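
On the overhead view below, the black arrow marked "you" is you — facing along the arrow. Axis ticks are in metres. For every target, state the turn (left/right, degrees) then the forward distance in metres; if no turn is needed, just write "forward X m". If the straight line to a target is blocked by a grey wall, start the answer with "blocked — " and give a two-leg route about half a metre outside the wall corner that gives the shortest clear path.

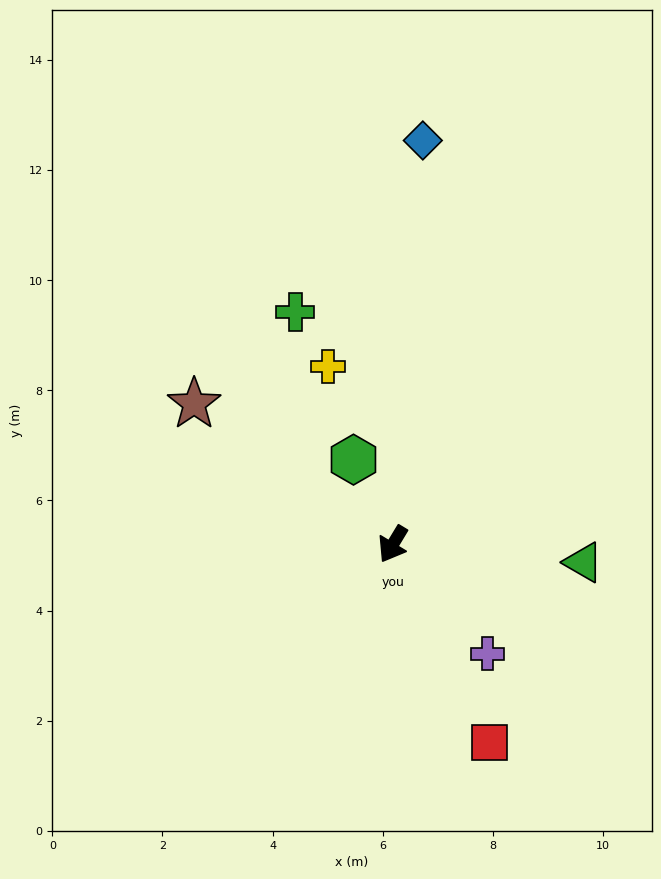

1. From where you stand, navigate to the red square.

turn left 57°, forward 4.0 m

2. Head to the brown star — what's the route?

turn right 94°, forward 4.4 m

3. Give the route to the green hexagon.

turn right 124°, forward 1.7 m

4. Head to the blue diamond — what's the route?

turn right 153°, forward 7.4 m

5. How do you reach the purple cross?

turn left 72°, forward 2.6 m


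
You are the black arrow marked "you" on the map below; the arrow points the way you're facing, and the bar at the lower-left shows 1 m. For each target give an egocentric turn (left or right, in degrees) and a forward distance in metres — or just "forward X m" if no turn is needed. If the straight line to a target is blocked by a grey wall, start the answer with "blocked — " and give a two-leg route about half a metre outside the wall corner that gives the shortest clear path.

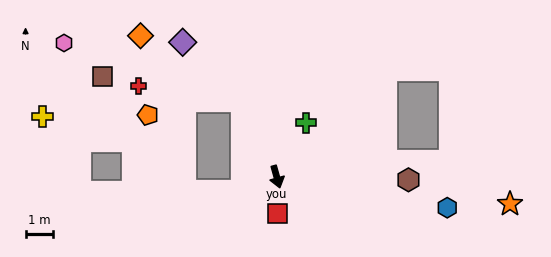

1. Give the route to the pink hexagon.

blocked — turn right 171°, forward 3.1 m, then turn left 47°, forward 6.9 m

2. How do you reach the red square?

turn right 14°, forward 1.3 m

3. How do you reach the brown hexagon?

turn left 73°, forward 4.9 m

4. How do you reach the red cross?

blocked — turn right 171°, forward 3.1 m, then turn left 57°, forward 3.9 m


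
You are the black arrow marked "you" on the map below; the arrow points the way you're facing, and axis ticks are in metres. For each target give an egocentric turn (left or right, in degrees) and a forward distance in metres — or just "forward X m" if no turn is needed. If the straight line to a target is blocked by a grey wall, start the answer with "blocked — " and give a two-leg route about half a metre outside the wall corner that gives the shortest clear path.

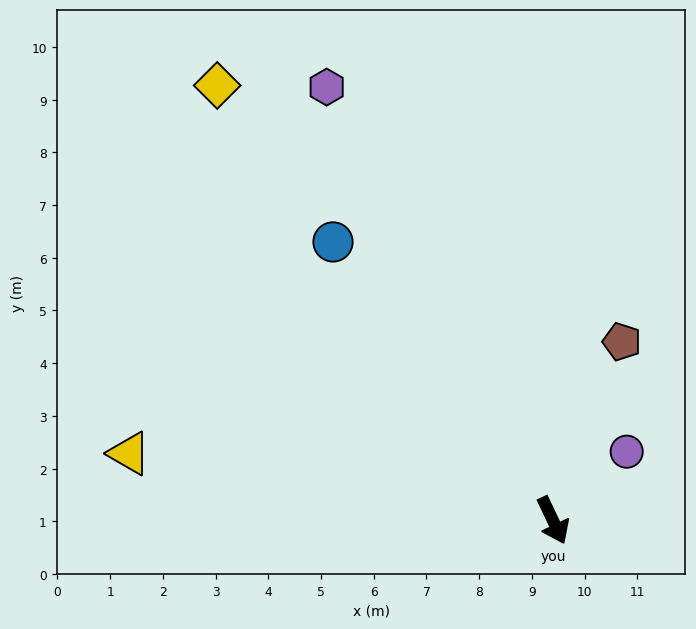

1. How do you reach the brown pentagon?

turn left 134°, forward 3.6 m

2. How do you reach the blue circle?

turn right 167°, forward 6.7 m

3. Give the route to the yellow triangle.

turn right 124°, forward 8.1 m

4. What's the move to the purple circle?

turn left 108°, forward 1.9 m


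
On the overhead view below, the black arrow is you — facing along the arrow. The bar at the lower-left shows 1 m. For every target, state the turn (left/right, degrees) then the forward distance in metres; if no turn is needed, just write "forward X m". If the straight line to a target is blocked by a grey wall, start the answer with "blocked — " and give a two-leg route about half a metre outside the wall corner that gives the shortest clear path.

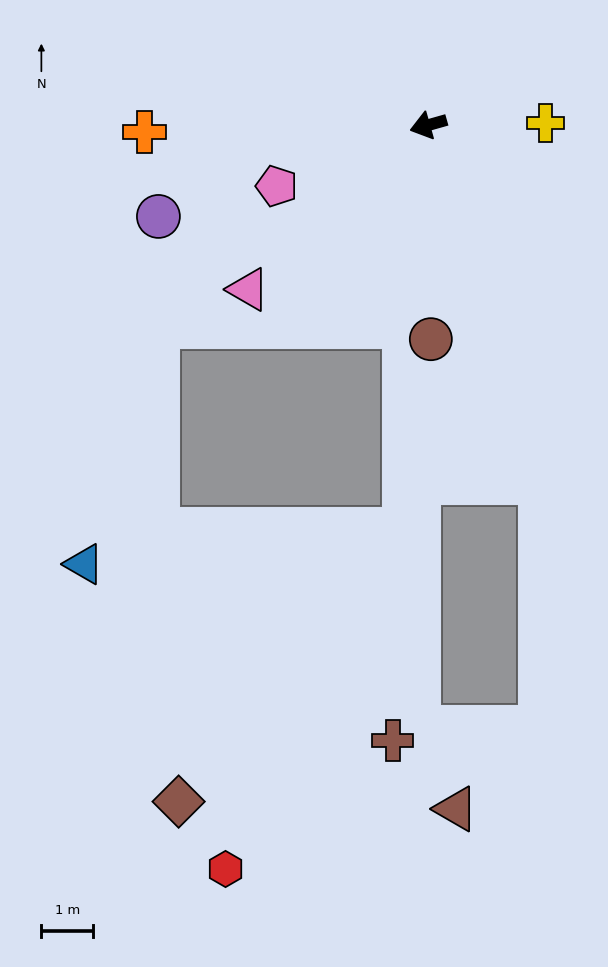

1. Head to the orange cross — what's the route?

turn right 14°, forward 5.5 m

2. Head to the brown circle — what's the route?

turn left 75°, forward 4.2 m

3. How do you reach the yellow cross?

turn left 165°, forward 2.3 m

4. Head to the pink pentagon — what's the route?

turn left 6°, forward 3.2 m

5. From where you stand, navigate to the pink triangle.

turn left 27°, forward 4.7 m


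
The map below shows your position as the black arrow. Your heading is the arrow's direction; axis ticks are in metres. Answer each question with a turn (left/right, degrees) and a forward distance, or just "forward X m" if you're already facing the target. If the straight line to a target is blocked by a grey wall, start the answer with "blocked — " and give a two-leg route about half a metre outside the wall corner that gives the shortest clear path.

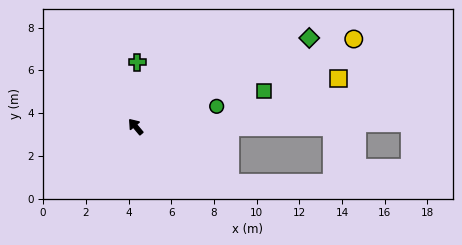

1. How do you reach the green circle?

turn right 116°, forward 3.9 m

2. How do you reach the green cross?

turn right 42°, forward 3.0 m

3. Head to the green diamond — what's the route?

turn right 103°, forward 9.1 m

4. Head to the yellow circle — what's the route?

turn right 108°, forward 11.0 m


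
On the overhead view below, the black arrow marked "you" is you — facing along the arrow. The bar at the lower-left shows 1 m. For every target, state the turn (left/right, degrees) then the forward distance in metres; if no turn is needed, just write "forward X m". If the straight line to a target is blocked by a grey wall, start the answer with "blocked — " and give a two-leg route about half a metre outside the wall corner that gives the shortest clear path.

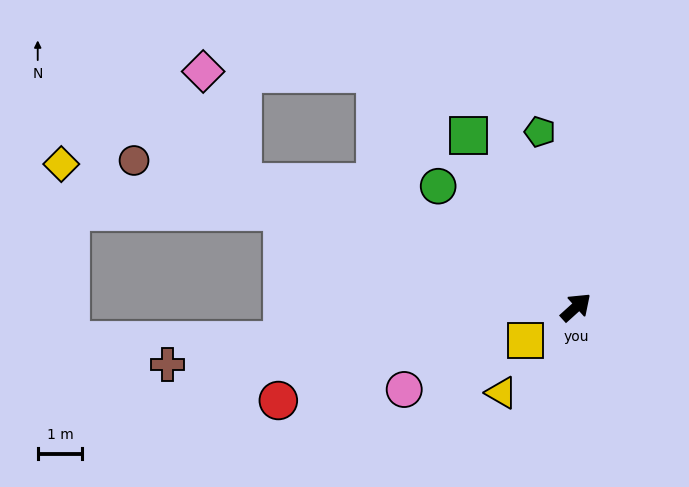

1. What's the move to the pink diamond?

blocked — turn left 117°, forward 8.0 m, then turn right 49°, forward 2.7 m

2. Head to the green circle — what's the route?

turn left 97°, forward 4.1 m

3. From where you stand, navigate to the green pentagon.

turn left 60°, forward 4.0 m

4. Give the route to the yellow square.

turn left 172°, forward 1.4 m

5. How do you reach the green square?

turn left 80°, forward 4.6 m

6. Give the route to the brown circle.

turn left 120°, forward 10.5 m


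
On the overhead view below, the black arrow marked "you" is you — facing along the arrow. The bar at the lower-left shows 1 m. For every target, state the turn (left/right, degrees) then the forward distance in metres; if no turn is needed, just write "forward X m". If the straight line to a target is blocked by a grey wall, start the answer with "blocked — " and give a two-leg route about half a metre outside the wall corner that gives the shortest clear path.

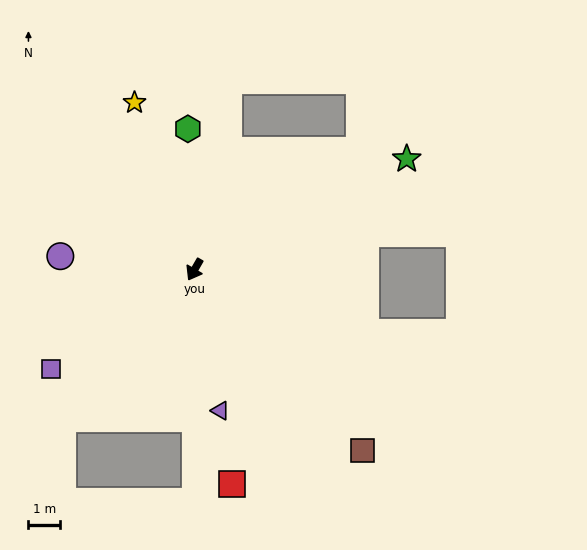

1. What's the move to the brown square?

turn left 73°, forward 7.9 m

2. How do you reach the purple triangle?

turn left 40°, forward 4.6 m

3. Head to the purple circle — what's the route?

turn right 66°, forward 4.3 m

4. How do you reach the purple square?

turn right 25°, forward 5.6 m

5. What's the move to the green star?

turn left 147°, forward 7.6 m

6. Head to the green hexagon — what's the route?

turn right 147°, forward 4.5 m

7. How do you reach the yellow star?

turn right 130°, forward 5.7 m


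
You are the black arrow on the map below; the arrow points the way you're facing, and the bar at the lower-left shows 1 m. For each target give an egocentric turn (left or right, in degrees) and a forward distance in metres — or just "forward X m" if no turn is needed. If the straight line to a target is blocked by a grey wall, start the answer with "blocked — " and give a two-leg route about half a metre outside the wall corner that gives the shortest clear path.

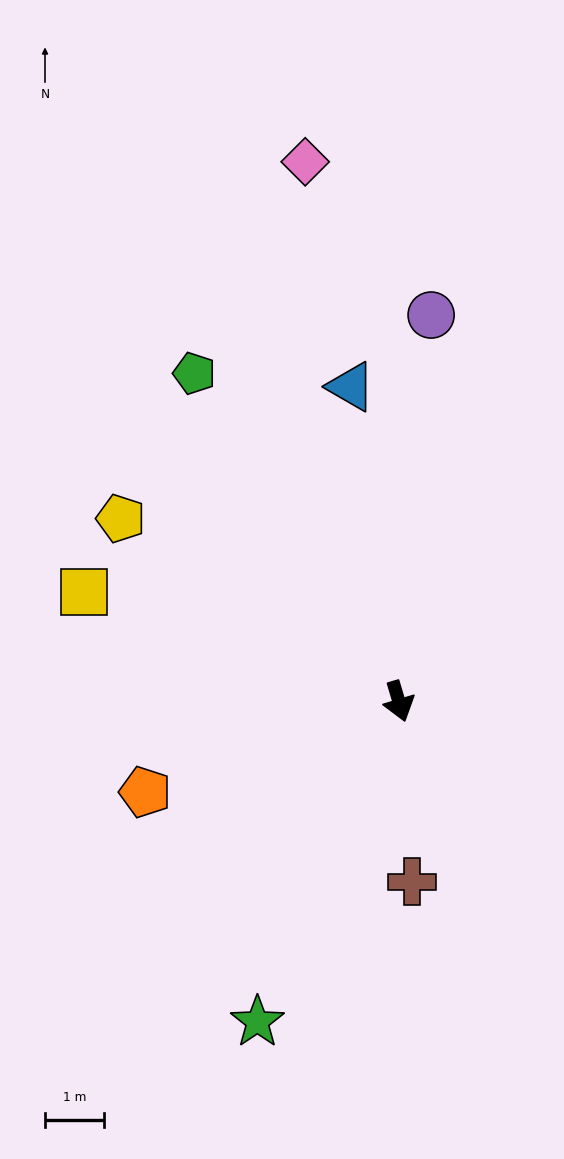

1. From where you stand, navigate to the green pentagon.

turn right 165°, forward 6.6 m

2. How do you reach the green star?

turn right 40°, forward 5.9 m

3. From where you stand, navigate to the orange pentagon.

turn right 87°, forward 4.6 m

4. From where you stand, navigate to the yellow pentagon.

turn right 140°, forward 5.6 m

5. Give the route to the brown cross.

turn right 12°, forward 3.1 m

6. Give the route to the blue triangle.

turn left 172°, forward 5.4 m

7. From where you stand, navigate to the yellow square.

turn right 126°, forward 5.7 m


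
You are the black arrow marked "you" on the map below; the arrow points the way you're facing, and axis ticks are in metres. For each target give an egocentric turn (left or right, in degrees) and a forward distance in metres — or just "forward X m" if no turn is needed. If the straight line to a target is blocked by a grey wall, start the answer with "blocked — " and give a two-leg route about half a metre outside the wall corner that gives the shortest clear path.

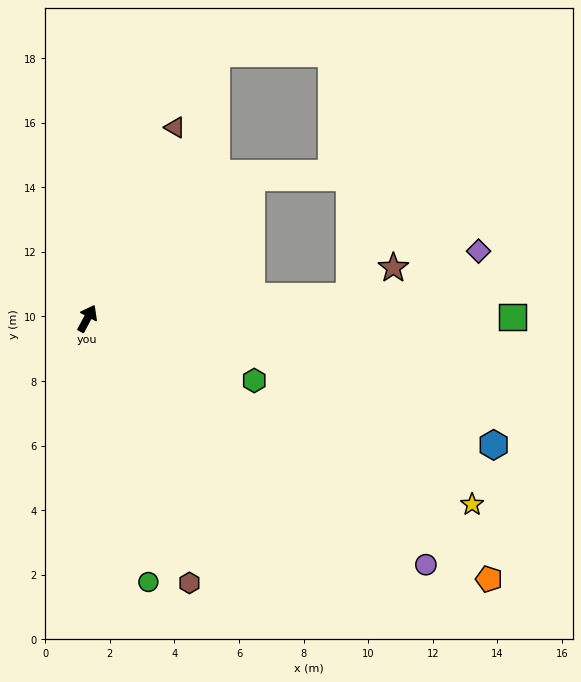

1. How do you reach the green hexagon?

turn right 82°, forward 5.5 m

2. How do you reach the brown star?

blocked — turn right 57°, forward 8.1 m, then turn left 29°, forward 1.6 m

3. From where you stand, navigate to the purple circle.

turn right 98°, forward 13.0 m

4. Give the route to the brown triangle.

turn left 3°, forward 6.5 m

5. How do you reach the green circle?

turn right 139°, forward 8.4 m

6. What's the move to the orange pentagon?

turn right 95°, forward 14.8 m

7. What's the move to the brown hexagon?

turn right 131°, forward 8.8 m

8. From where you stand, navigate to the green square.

turn right 62°, forward 13.2 m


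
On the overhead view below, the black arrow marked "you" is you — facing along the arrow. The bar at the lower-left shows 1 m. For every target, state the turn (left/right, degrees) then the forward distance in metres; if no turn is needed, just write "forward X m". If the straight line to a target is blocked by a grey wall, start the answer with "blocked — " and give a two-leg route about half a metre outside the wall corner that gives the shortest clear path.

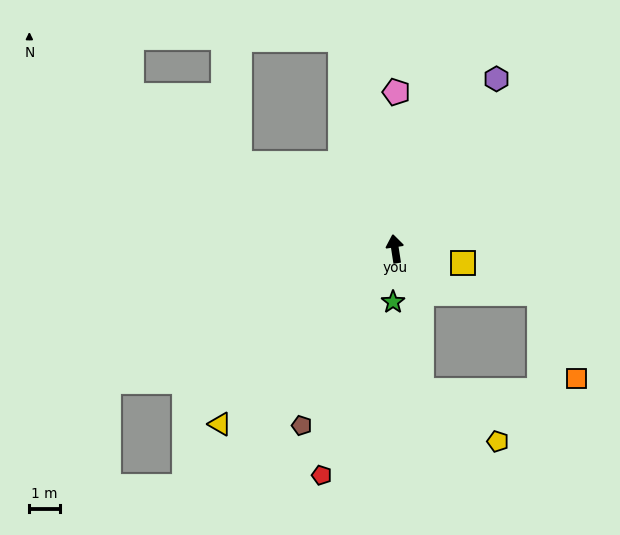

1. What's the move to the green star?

turn left 169°, forward 1.7 m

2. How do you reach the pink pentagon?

turn right 9°, forward 5.1 m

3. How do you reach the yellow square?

turn right 110°, forward 2.3 m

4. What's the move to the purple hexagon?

turn right 40°, forward 6.5 m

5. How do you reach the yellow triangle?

turn left 126°, forward 8.1 m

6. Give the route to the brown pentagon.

turn left 143°, forward 6.5 m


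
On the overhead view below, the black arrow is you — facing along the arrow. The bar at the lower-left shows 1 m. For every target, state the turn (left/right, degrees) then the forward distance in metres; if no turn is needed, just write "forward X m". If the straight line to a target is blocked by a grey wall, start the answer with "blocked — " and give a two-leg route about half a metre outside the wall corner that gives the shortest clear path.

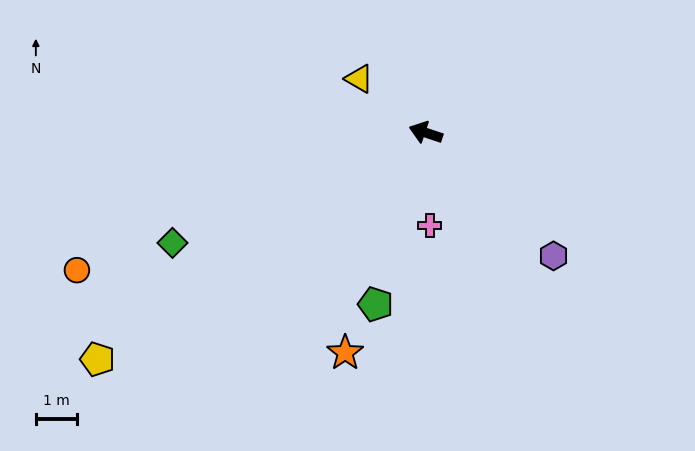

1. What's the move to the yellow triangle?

turn right 21°, forward 2.1 m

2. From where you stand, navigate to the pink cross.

turn left 111°, forward 2.3 m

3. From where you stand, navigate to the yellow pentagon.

turn left 53°, forward 9.7 m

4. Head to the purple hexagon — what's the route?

turn left 154°, forward 4.3 m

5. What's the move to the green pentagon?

turn left 92°, forward 4.3 m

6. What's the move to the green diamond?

turn left 42°, forward 6.7 m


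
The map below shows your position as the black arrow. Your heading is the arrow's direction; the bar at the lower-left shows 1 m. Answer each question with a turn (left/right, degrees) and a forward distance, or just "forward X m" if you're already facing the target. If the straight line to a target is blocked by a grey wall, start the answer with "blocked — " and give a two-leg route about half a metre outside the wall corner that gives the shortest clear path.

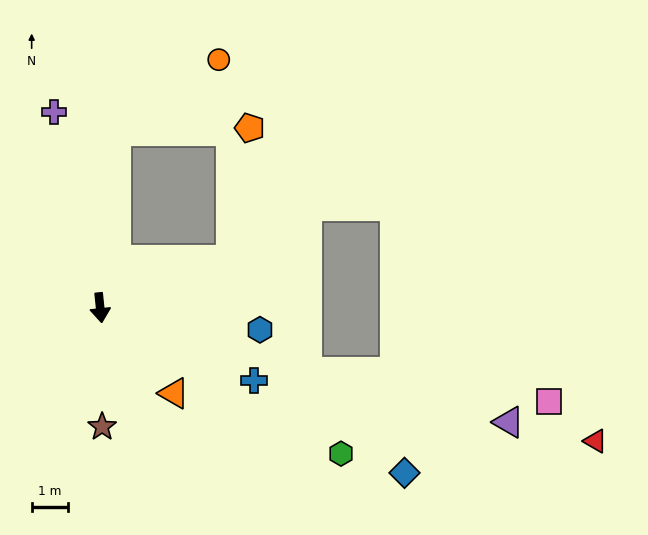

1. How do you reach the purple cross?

turn right 173°, forward 5.5 m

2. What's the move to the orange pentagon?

blocked — turn left 104°, forward 3.8 m, then turn left 62°, forward 3.7 m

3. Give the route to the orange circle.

blocked — turn left 169°, forward 4.9 m, then turn right 50°, forward 3.4 m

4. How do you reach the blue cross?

turn left 59°, forward 4.7 m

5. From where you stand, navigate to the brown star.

turn right 5°, forward 3.3 m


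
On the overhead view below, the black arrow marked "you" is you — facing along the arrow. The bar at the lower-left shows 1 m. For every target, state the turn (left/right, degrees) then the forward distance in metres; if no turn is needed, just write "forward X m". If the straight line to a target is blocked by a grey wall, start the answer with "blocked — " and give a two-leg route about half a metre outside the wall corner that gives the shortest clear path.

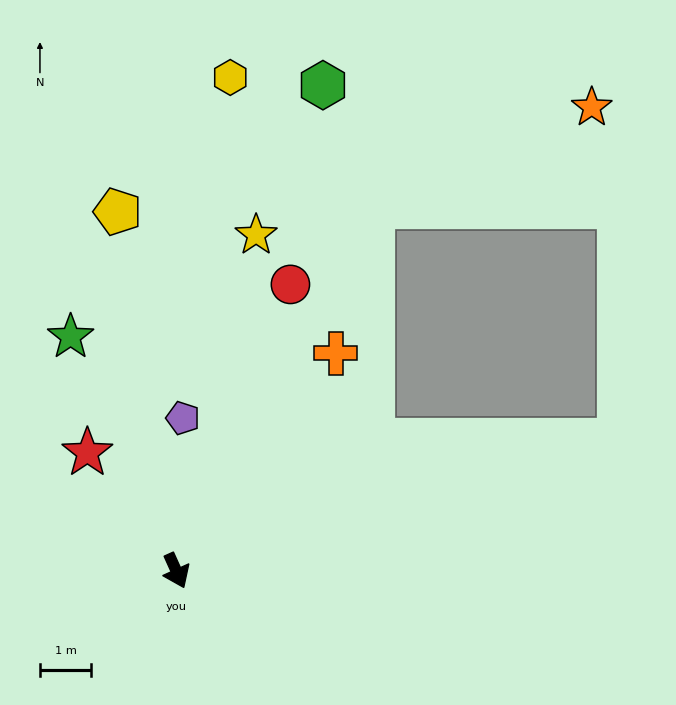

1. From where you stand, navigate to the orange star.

blocked — turn left 127°, forward 8.0 m, then turn right 37°, forward 4.7 m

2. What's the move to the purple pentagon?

turn left 153°, forward 3.0 m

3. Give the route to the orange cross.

turn left 120°, forward 5.3 m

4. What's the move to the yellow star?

turn left 142°, forward 6.7 m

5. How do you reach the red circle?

turn left 134°, forward 6.0 m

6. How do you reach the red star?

turn right 167°, forward 2.9 m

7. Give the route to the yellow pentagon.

turn left 165°, forward 7.1 m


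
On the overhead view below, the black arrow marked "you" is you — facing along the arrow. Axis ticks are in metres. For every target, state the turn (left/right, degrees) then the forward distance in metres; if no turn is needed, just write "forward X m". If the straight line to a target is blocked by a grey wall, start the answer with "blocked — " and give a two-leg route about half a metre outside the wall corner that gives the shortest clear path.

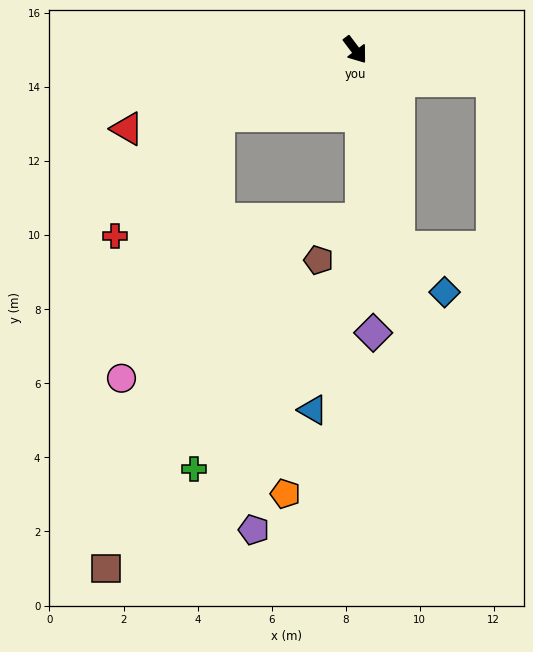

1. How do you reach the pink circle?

blocked — turn right 101°, forward 4.1 m, then turn left 44°, forward 7.6 m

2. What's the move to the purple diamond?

turn right 33°, forward 7.7 m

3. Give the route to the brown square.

blocked — turn right 101°, forward 4.1 m, then turn left 50°, forward 12.6 m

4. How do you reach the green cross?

blocked — turn right 101°, forward 4.1 m, then turn left 60°, forward 9.6 m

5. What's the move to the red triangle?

turn right 108°, forward 6.5 m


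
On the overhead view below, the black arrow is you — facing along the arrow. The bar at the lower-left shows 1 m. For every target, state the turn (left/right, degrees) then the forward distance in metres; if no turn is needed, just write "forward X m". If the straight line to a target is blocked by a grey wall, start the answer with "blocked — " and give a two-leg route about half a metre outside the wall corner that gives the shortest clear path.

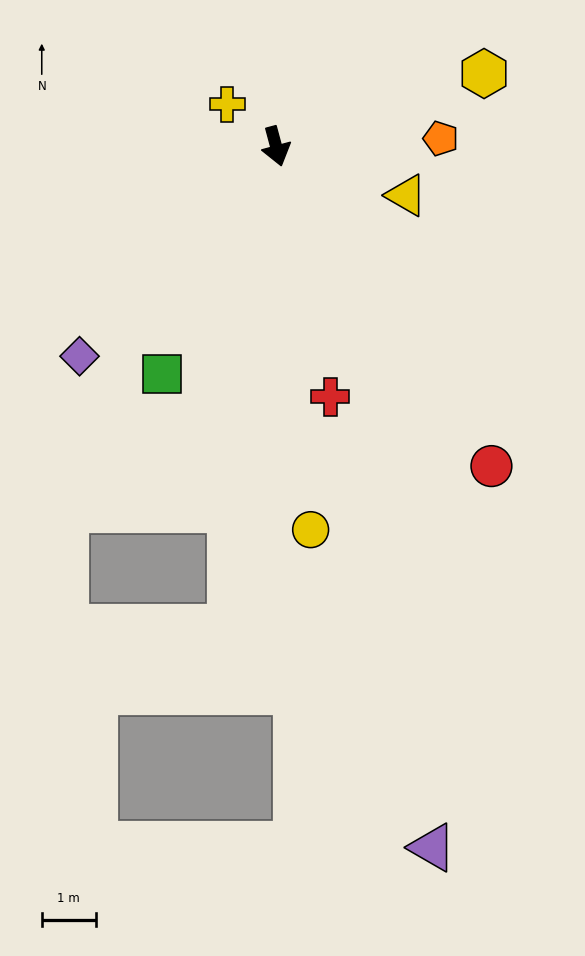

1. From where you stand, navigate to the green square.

turn right 42°, forward 4.7 m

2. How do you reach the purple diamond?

turn right 58°, forward 5.3 m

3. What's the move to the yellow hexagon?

turn left 94°, forward 4.1 m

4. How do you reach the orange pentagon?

turn left 78°, forward 3.1 m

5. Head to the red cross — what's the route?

turn right 3°, forward 4.7 m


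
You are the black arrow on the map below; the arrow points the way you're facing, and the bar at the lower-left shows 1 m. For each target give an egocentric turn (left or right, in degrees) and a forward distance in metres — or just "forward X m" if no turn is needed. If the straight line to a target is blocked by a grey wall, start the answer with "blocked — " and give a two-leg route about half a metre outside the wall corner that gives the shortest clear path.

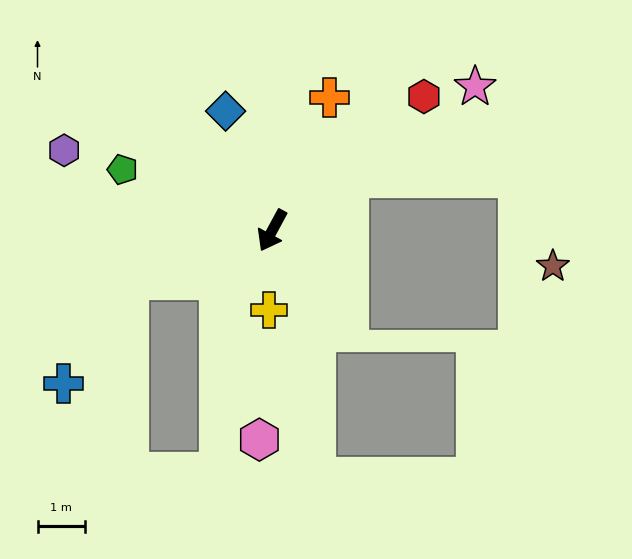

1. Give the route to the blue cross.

blocked — turn right 43°, forward 3.2 m, then turn left 39°, forward 2.6 m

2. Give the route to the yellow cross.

turn left 26°, forward 1.7 m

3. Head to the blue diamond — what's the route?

turn right 130°, forward 2.7 m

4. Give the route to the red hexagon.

turn left 160°, forward 4.3 m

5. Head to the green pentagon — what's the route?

turn right 84°, forward 3.4 m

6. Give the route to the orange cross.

turn right 175°, forward 3.1 m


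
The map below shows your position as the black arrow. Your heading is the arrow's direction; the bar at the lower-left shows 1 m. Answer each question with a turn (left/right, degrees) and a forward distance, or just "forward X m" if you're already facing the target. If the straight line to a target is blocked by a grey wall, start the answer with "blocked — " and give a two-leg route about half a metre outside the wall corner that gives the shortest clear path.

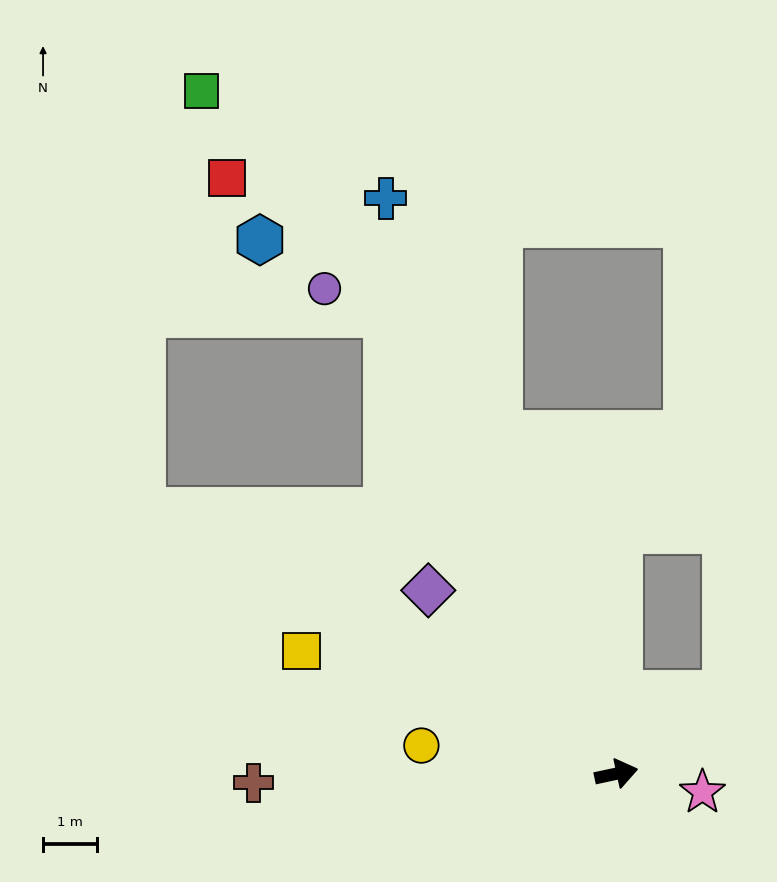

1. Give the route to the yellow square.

turn left 147°, forward 6.3 m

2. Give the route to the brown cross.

turn left 169°, forward 6.7 m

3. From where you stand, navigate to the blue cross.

turn left 100°, forward 11.5 m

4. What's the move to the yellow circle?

turn left 160°, forward 3.7 m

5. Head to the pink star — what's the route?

turn right 24°, forward 1.6 m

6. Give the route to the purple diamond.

turn left 124°, forward 4.9 m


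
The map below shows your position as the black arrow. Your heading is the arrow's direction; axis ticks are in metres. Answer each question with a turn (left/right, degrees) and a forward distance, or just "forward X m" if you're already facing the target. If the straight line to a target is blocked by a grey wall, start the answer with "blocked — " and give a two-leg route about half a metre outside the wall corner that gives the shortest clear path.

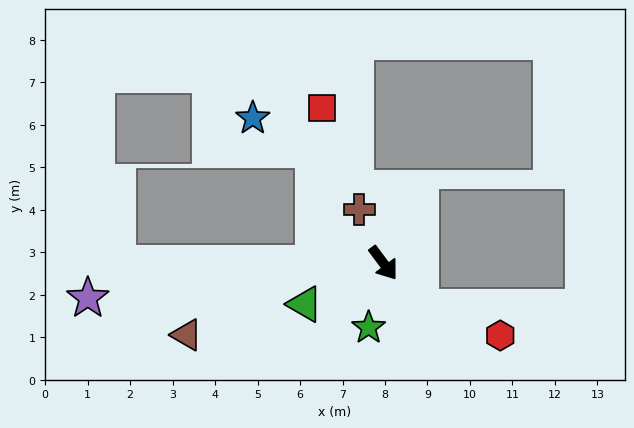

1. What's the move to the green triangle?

turn right 99°, forward 2.1 m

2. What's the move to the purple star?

turn right 120°, forward 7.0 m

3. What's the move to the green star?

turn right 50°, forward 1.6 m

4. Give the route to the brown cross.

turn left 168°, forward 1.4 m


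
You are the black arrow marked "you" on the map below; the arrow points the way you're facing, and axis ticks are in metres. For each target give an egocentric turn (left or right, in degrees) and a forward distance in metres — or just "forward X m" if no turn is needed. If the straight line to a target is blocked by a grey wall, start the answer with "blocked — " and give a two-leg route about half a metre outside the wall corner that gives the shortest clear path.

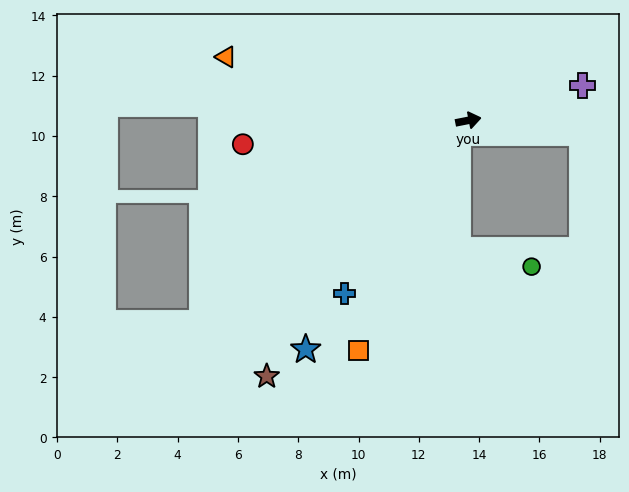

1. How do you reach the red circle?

turn left 175°, forward 7.5 m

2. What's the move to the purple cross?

turn left 6°, forward 4.0 m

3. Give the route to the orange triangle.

turn left 154°, forward 8.3 m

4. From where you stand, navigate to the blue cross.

turn right 137°, forward 7.1 m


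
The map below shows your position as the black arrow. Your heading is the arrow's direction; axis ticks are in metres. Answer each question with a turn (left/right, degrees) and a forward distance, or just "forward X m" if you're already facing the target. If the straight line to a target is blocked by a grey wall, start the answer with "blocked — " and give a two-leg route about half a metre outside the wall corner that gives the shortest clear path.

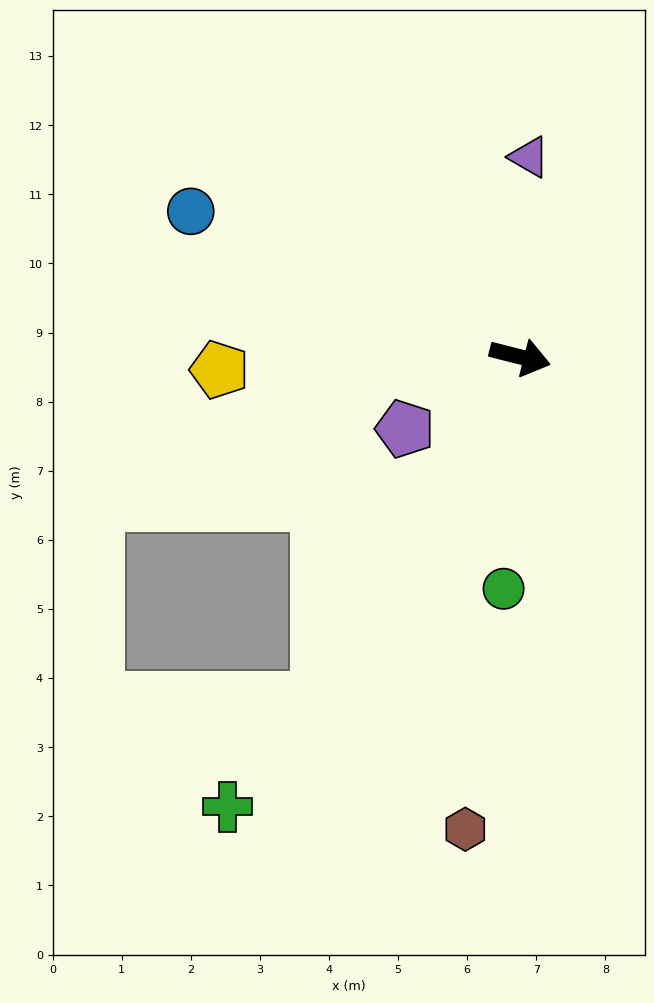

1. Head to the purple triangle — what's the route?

turn left 102°, forward 2.9 m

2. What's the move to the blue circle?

turn left 170°, forward 5.2 m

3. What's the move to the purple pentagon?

turn right 134°, forward 2.0 m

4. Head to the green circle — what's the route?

turn right 80°, forward 3.4 m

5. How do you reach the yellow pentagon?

turn right 163°, forward 4.4 m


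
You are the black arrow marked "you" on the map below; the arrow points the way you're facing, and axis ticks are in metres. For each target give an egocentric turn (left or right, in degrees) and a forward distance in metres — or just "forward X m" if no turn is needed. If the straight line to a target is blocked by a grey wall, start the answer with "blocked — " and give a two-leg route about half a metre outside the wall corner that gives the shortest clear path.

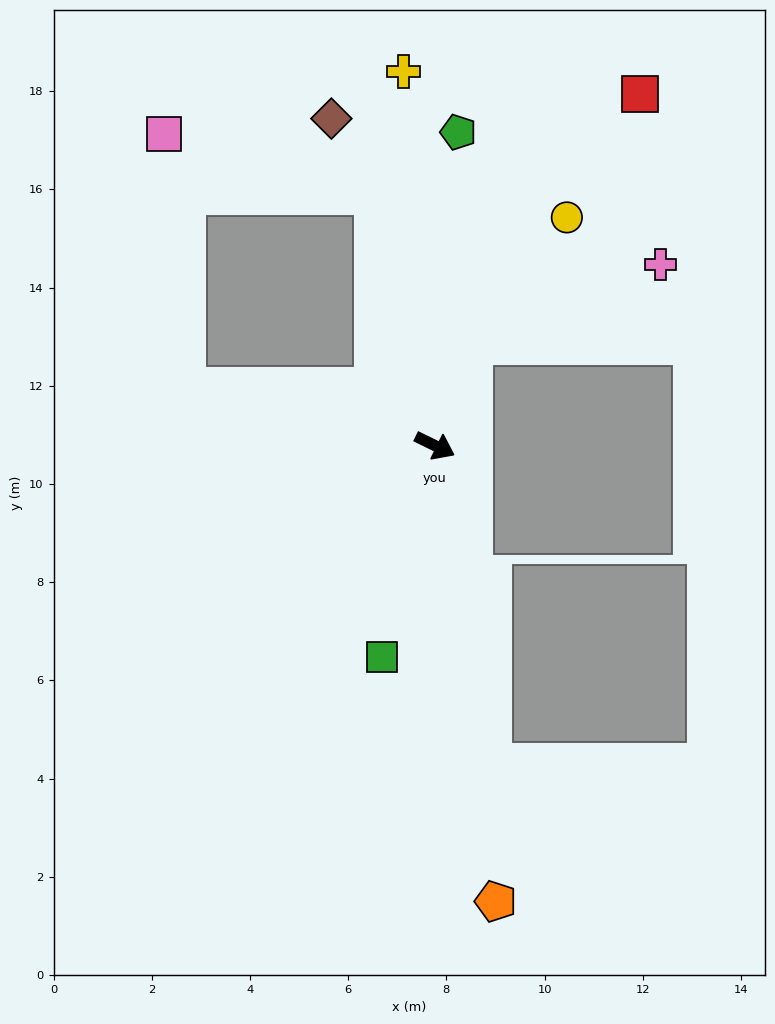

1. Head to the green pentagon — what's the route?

turn left 112°, forward 6.4 m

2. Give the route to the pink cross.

blocked — turn left 96°, forward 2.2 m, then turn right 47°, forward 4.2 m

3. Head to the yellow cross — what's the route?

turn left 121°, forward 7.6 m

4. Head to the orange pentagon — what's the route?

turn right 56°, forward 9.4 m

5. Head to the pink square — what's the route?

blocked — turn left 130°, forward 5.3 m, then turn left 60°, forward 4.5 m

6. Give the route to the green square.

turn right 78°, forward 4.4 m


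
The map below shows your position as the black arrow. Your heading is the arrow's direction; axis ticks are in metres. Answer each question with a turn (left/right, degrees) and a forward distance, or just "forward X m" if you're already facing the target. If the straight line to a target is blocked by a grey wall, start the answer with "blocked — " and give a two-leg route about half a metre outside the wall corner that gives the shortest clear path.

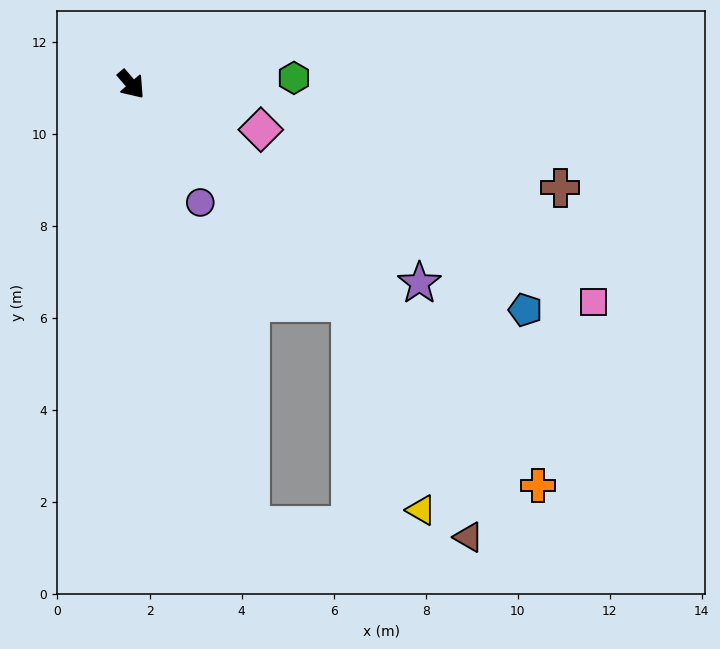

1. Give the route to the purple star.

turn left 15°, forward 7.6 m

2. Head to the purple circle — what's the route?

turn right 10°, forward 3.0 m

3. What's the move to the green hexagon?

turn left 52°, forward 3.5 m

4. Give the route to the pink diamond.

turn left 30°, forward 3.0 m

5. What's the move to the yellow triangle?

blocked — turn left 5°, forward 6.7 m, then turn right 27°, forward 4.8 m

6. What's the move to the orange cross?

turn left 5°, forward 12.4 m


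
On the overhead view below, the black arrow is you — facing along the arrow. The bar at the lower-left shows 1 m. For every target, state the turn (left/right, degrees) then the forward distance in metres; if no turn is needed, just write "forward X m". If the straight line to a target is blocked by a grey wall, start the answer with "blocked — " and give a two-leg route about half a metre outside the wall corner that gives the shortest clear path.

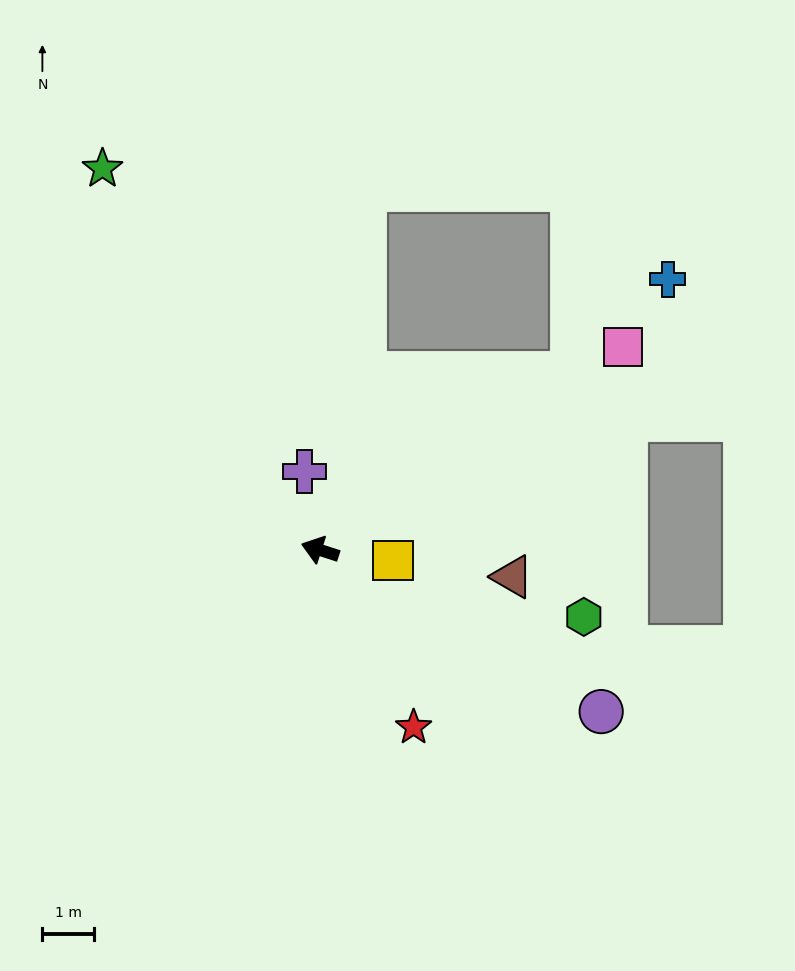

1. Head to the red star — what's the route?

turn left 136°, forward 3.9 m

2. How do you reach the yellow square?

turn right 170°, forward 1.4 m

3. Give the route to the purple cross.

turn right 61°, forward 1.5 m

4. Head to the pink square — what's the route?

turn right 128°, forward 7.0 m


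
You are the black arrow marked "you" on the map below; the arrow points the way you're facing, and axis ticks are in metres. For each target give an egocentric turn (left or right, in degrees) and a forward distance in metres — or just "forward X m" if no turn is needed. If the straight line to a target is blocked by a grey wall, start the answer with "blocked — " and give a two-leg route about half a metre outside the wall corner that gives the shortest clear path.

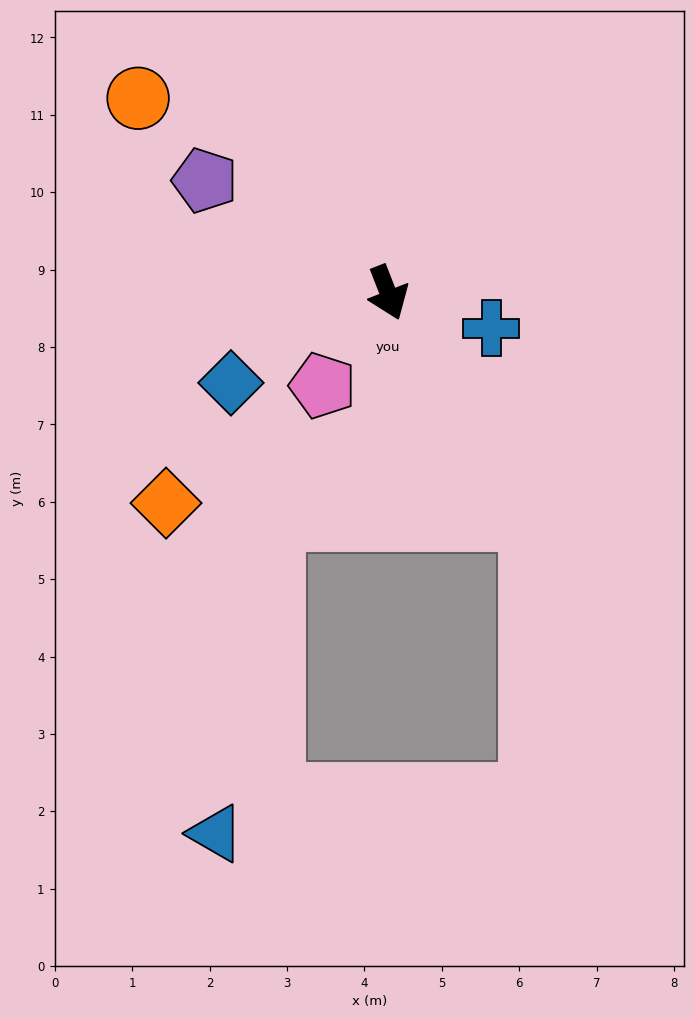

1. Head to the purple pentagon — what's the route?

turn right 143°, forward 2.8 m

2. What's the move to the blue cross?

turn left 50°, forward 1.4 m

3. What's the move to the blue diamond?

turn right 81°, forward 2.3 m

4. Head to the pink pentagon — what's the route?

turn right 57°, forward 1.5 m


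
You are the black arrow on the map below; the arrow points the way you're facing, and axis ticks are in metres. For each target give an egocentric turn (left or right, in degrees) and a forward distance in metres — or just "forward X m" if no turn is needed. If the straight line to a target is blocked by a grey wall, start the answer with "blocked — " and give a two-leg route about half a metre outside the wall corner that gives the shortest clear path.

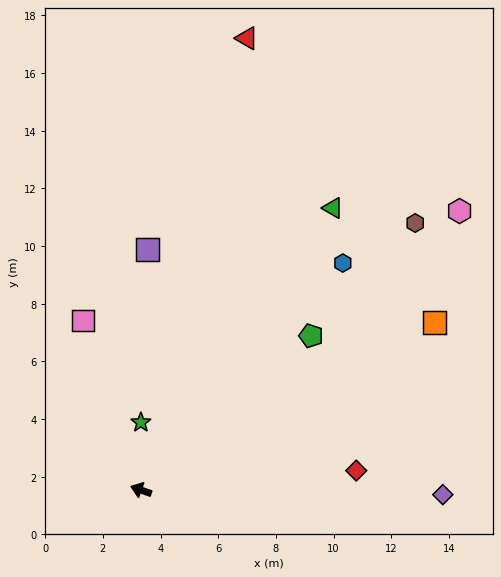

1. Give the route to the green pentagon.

turn right 118°, forward 8.0 m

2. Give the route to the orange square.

turn right 131°, forward 11.7 m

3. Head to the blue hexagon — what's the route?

turn right 112°, forward 10.5 m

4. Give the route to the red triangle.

turn right 84°, forward 16.1 m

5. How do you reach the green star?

turn right 70°, forward 2.3 m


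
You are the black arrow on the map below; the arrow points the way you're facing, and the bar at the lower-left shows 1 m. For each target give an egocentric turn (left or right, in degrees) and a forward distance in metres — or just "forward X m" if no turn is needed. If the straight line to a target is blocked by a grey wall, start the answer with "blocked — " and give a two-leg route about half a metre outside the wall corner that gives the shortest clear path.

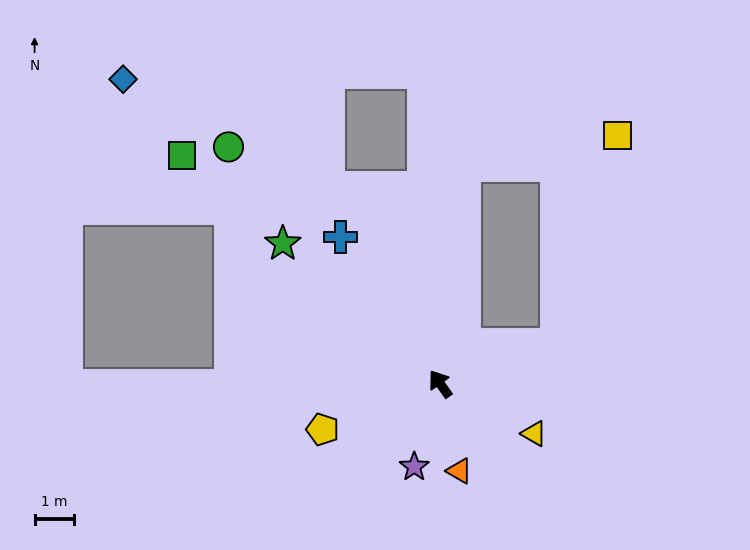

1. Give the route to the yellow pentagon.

turn left 76°, forward 3.2 m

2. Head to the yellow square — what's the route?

blocked — turn right 107°, forward 3.1 m, then turn left 56°, forward 5.5 m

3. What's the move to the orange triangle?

turn left 157°, forward 2.3 m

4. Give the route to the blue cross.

forward 4.5 m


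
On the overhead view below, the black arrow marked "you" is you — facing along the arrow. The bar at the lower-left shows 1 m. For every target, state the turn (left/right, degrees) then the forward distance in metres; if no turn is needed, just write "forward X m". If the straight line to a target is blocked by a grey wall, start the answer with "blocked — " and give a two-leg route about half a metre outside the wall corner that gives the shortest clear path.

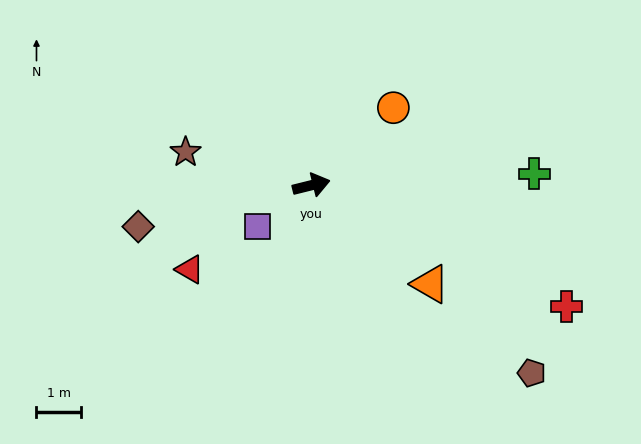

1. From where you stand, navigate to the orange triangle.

turn right 54°, forward 3.5 m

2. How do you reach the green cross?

turn right 11°, forward 5.1 m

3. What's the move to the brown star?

turn left 151°, forward 2.9 m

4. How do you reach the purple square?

turn right 156°, forward 1.5 m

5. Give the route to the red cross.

turn right 39°, forward 6.4 m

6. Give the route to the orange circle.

turn left 29°, forward 2.6 m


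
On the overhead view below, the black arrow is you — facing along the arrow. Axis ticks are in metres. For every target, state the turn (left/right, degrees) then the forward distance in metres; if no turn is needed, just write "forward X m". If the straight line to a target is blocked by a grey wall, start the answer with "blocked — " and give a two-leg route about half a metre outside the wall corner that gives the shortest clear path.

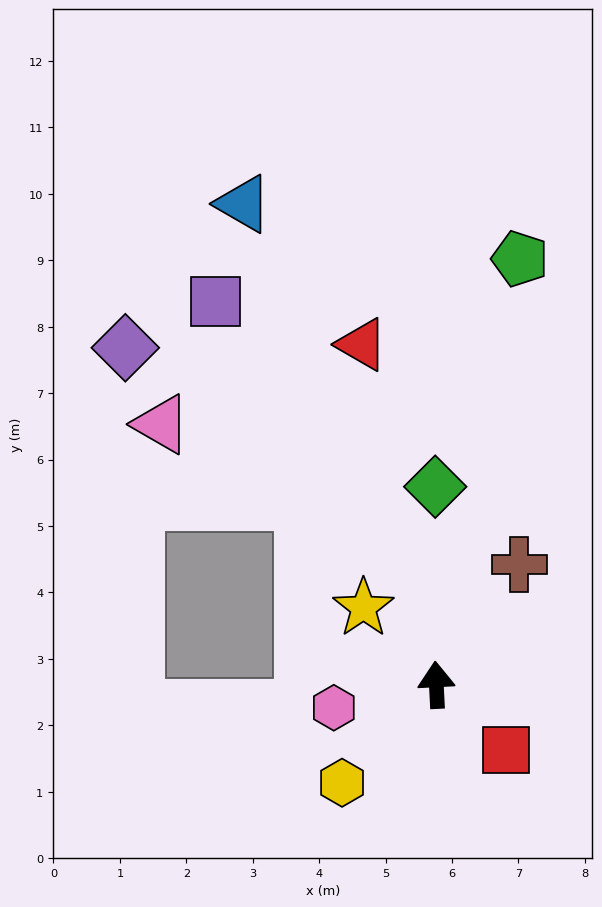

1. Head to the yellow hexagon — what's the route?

turn left 133°, forward 2.0 m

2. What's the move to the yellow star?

turn left 41°, forward 1.6 m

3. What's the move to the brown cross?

turn right 37°, forward 2.2 m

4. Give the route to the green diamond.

turn right 3°, forward 3.0 m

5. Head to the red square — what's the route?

turn right 136°, forward 1.4 m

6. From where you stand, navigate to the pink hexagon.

turn left 100°, forward 1.6 m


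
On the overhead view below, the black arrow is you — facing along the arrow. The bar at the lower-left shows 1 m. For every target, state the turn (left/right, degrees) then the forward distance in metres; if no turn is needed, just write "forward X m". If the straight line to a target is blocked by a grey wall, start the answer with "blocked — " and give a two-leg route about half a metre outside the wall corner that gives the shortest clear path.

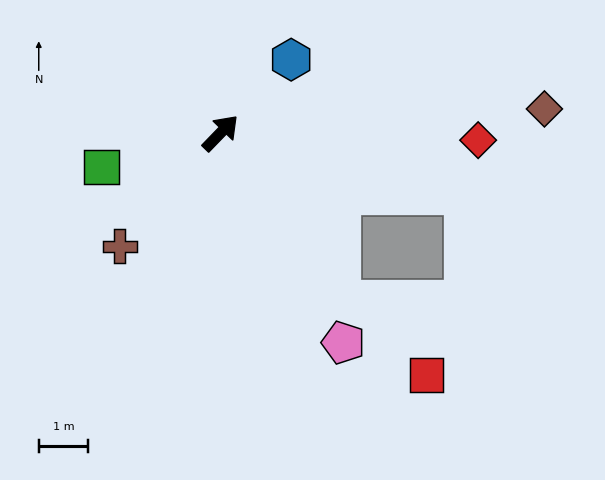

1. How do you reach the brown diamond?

turn right 42°, forward 6.5 m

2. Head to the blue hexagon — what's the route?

forward 2.0 m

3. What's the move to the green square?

turn left 150°, forward 2.5 m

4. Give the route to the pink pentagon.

turn right 106°, forward 4.9 m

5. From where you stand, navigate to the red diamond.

turn right 48°, forward 5.2 m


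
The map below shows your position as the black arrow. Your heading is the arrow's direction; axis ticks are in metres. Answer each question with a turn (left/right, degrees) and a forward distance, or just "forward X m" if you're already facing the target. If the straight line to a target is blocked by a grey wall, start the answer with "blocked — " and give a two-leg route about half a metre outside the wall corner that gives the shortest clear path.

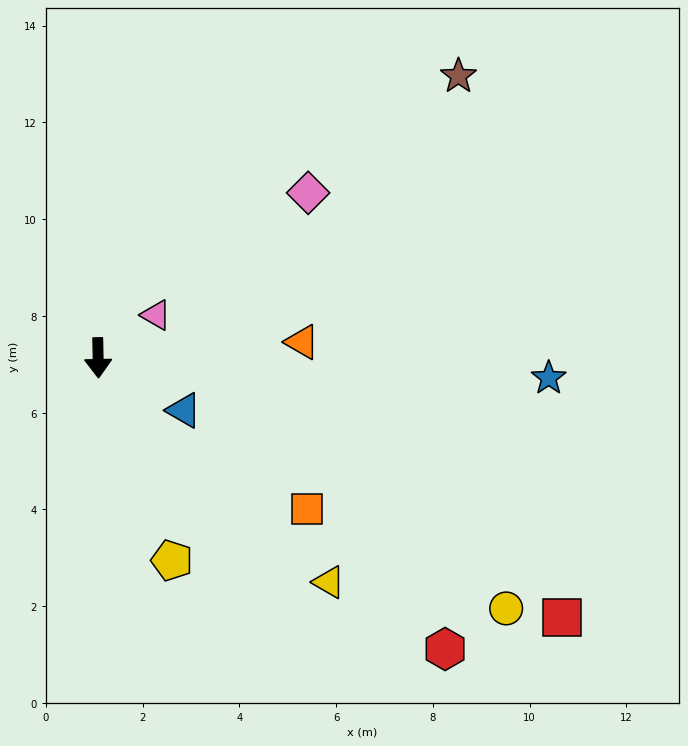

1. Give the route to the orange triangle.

turn left 93°, forward 4.2 m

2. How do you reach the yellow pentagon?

turn left 19°, forward 4.5 m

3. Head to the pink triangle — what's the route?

turn left 125°, forward 1.5 m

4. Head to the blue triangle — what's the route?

turn left 57°, forward 2.1 m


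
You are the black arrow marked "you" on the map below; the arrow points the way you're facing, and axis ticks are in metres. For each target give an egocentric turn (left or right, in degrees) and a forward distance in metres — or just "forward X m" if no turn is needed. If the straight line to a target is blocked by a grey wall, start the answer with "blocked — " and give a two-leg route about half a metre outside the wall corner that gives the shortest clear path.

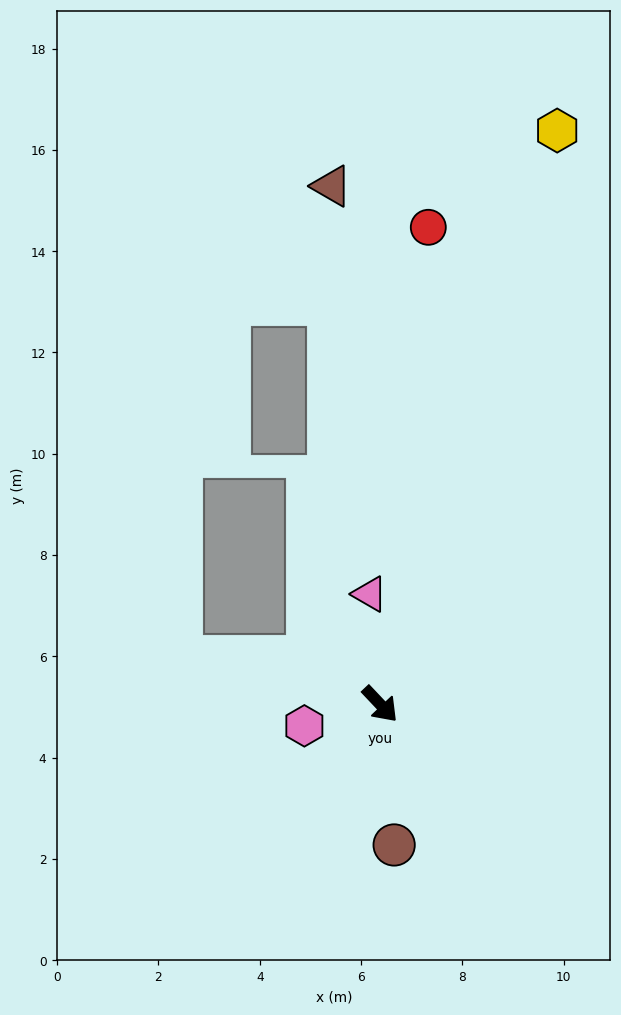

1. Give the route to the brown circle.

turn right 38°, forward 2.8 m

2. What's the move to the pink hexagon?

turn right 117°, forward 1.6 m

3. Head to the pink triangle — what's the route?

turn left 142°, forward 2.2 m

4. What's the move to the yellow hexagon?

turn left 119°, forward 11.9 m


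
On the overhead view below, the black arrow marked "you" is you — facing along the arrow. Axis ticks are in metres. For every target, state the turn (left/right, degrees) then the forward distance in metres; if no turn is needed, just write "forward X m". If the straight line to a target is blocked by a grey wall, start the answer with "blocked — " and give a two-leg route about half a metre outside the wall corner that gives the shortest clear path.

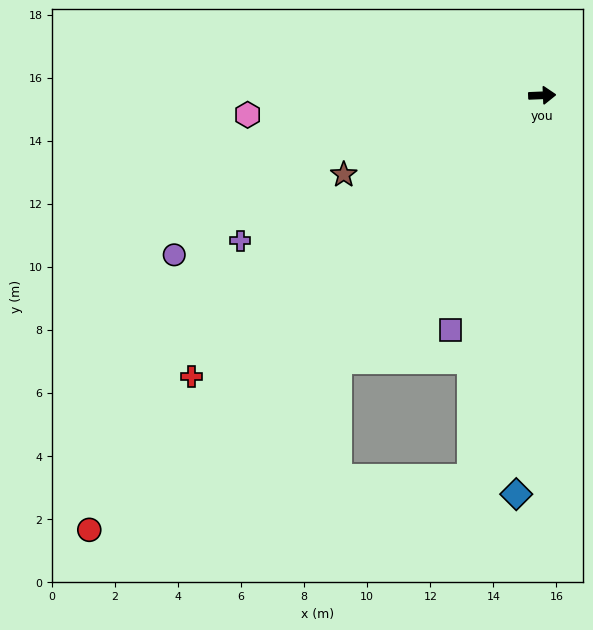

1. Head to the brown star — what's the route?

turn right 161°, forward 6.8 m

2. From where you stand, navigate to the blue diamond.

turn right 96°, forward 12.7 m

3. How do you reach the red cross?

turn right 144°, forward 14.3 m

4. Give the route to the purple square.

turn right 114°, forward 8.0 m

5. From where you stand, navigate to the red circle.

turn right 139°, forward 19.9 m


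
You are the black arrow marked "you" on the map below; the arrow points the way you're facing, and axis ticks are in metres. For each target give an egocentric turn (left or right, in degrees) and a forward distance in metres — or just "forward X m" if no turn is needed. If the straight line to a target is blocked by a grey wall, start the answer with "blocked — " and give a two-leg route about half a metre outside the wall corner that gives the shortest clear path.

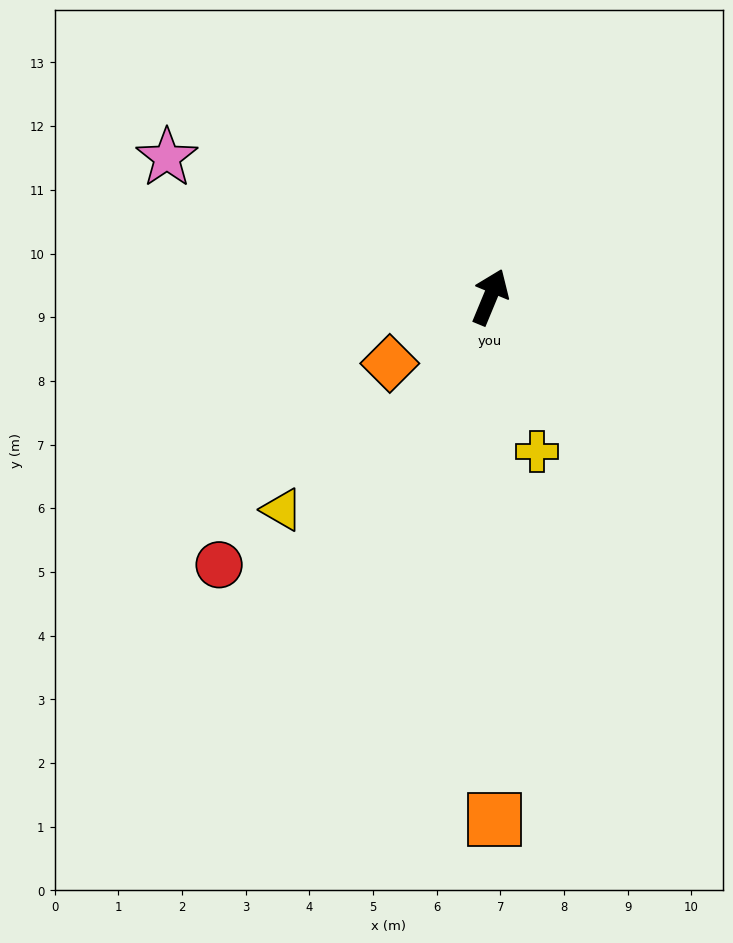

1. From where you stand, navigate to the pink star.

turn left 89°, forward 5.5 m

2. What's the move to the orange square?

turn right 157°, forward 8.2 m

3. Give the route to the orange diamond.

turn left 146°, forward 1.9 m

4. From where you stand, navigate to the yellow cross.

turn right 141°, forward 2.5 m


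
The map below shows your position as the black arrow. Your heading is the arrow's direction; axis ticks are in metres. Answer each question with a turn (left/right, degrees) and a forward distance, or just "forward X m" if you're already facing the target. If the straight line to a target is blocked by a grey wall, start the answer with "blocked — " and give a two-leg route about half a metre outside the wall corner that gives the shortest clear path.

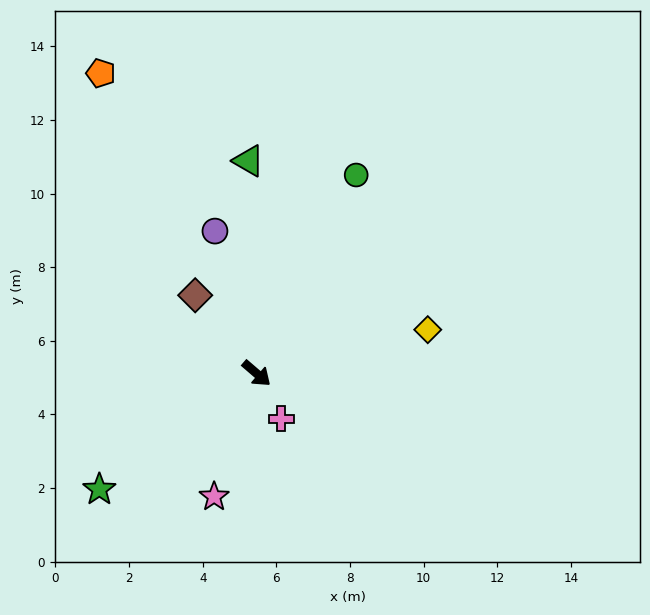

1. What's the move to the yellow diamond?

turn left 55°, forward 4.8 m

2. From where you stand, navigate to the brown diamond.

turn left 169°, forward 2.7 m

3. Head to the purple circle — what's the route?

turn left 147°, forward 4.0 m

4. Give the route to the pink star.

turn right 68°, forward 3.5 m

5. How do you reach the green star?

turn right 103°, forward 5.3 m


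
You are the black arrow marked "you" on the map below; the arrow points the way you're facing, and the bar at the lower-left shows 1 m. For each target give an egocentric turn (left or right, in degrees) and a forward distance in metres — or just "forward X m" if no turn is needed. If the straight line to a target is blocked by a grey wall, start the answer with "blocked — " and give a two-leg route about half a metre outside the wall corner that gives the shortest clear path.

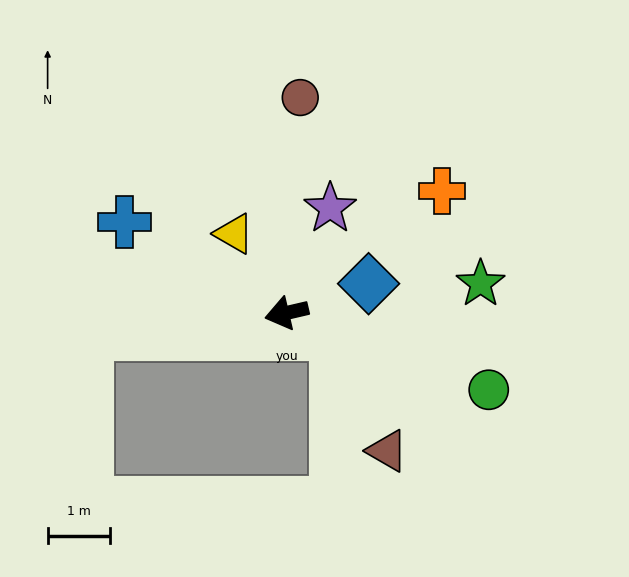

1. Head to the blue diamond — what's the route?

turn right 173°, forward 1.4 m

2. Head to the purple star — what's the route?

turn right 126°, forward 1.8 m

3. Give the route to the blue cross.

turn right 42°, forward 3.0 m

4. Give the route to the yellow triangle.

turn right 70°, forward 1.5 m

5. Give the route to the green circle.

turn left 146°, forward 3.4 m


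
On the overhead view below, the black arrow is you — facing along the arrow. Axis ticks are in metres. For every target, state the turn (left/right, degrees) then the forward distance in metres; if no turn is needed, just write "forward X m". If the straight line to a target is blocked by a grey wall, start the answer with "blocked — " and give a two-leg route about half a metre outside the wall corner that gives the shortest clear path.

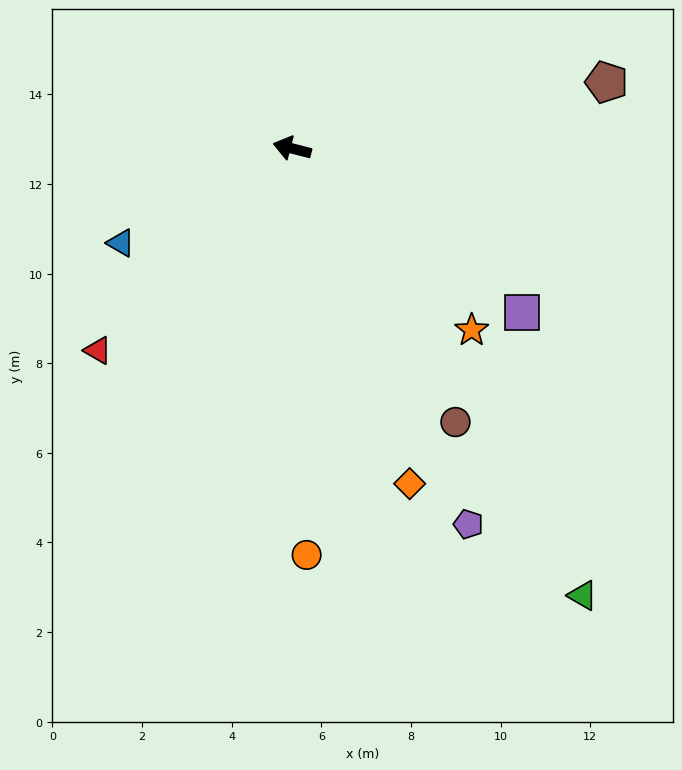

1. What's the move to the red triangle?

turn left 61°, forward 6.3 m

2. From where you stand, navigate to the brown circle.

turn left 135°, forward 7.1 m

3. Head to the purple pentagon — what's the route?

turn left 130°, forward 9.3 m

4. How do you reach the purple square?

turn left 159°, forward 6.3 m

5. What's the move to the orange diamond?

turn left 124°, forward 7.9 m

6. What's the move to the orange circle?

turn left 106°, forward 9.1 m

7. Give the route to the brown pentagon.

turn right 154°, forward 7.2 m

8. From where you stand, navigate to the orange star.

turn left 149°, forward 5.7 m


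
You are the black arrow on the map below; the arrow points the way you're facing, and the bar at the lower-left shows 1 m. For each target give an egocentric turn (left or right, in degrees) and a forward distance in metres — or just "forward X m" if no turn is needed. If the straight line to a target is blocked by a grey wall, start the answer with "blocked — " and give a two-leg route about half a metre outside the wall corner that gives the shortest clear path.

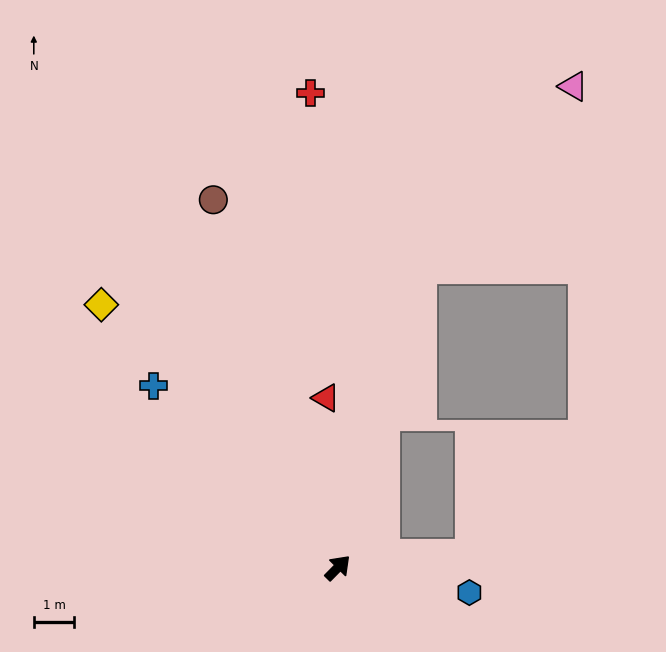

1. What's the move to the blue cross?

turn left 90°, forward 6.4 m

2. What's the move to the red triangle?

turn left 49°, forward 4.2 m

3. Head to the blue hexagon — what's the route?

turn right 56°, forward 3.3 m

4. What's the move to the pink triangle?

blocked — turn left 29°, forward 7.7 m, then turn right 25°, forward 5.9 m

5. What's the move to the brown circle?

turn left 63°, forward 9.6 m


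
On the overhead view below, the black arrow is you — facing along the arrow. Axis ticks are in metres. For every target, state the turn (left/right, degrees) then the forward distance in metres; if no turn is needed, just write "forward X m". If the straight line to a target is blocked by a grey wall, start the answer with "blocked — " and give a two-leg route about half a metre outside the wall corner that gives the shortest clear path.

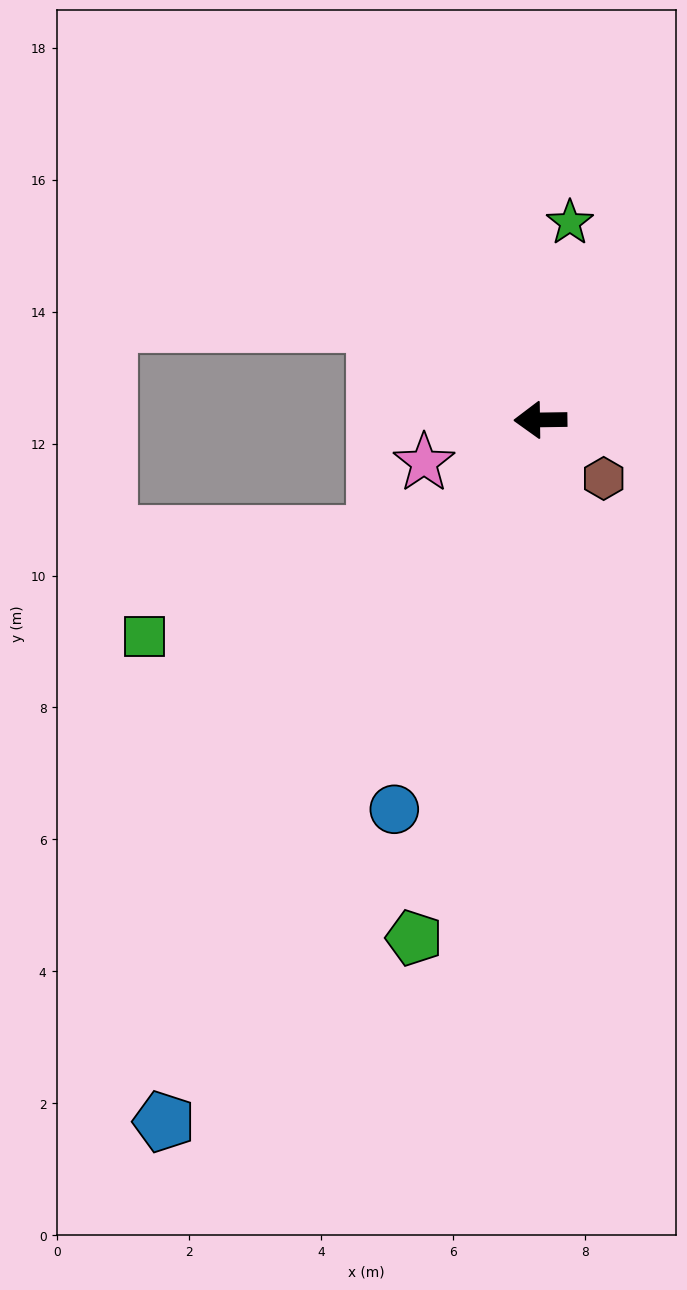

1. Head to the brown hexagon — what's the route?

turn left 136°, forward 1.3 m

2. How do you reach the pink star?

turn left 19°, forward 1.9 m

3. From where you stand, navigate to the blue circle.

turn left 69°, forward 6.3 m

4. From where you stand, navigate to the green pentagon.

turn left 75°, forward 8.1 m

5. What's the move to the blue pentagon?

turn left 61°, forward 12.1 m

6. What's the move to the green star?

turn right 99°, forward 3.0 m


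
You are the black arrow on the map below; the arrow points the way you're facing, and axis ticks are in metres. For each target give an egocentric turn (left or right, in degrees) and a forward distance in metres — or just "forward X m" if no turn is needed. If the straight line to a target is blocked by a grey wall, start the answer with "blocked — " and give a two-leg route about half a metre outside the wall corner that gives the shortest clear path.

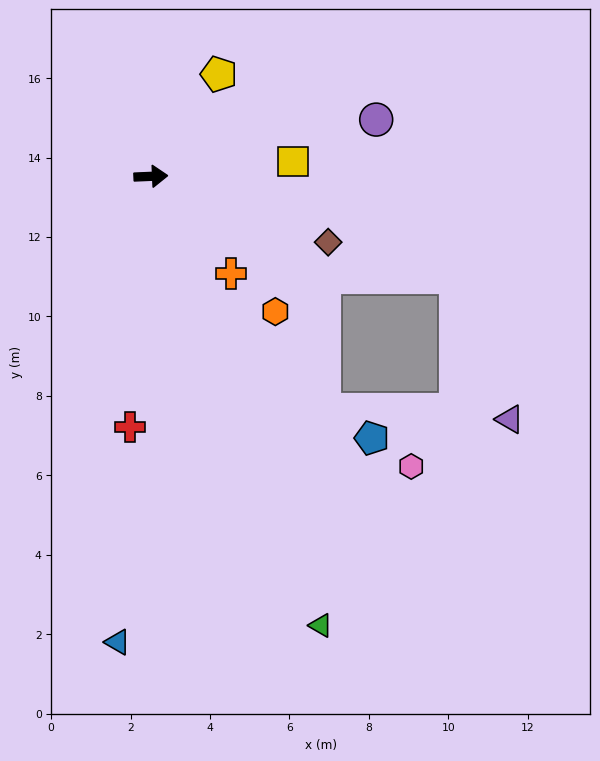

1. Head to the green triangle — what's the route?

turn right 72°, forward 12.1 m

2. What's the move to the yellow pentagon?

turn left 54°, forward 3.1 m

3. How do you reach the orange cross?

turn right 53°, forward 3.2 m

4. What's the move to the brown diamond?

turn right 23°, forward 4.8 m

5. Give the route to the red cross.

turn right 97°, forward 6.3 m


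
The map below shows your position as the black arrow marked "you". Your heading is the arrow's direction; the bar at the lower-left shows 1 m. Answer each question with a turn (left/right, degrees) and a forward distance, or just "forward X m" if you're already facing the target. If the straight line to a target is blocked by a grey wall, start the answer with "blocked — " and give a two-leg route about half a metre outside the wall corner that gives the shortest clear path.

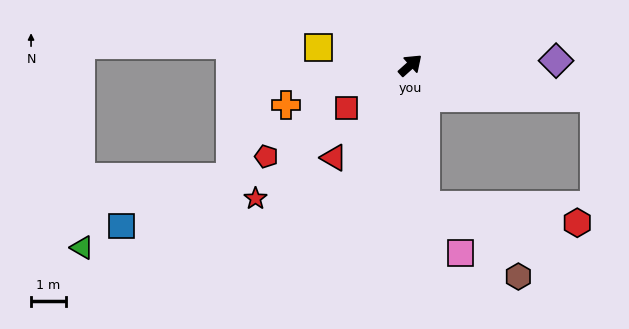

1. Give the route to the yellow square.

turn left 127°, forward 2.7 m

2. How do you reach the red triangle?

turn right 171°, forward 3.4 m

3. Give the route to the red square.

turn left 172°, forward 2.2 m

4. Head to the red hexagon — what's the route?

blocked — turn right 126°, forward 4.0 m, then turn left 78°, forward 4.4 m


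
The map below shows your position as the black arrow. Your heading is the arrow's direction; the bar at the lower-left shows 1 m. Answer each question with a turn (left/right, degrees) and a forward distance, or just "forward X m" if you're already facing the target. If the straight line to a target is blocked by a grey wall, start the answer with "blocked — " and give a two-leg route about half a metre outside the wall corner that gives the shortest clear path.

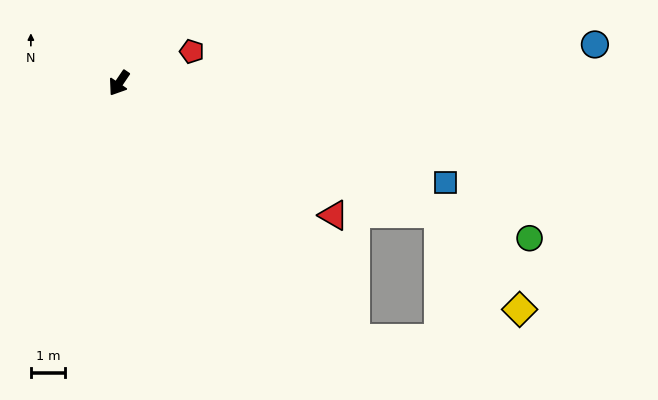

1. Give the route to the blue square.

turn left 107°, forward 9.9 m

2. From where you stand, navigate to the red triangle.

turn left 92°, forward 7.3 m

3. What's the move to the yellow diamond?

blocked — turn left 102°, forward 10.0 m, then turn right 28°, forward 3.6 m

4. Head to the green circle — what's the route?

turn left 103°, forward 12.7 m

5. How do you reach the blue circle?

turn left 129°, forward 13.9 m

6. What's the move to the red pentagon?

turn left 148°, forward 2.3 m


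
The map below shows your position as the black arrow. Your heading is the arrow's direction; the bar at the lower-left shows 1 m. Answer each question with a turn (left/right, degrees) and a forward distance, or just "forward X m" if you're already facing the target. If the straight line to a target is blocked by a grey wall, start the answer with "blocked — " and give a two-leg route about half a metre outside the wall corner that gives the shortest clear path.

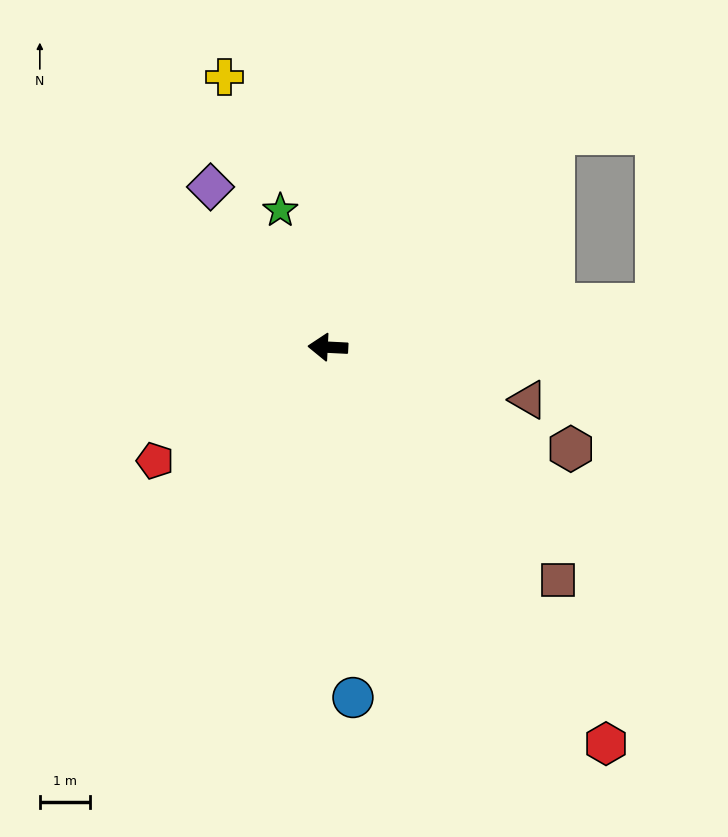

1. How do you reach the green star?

turn right 68°, forward 2.9 m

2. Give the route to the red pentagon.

turn left 36°, forward 4.2 m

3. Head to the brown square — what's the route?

turn left 138°, forward 6.6 m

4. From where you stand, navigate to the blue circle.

turn left 97°, forward 7.1 m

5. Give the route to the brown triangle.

turn left 168°, forward 4.2 m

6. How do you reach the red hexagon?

turn left 128°, forward 9.7 m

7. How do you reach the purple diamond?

turn right 51°, forward 4.0 m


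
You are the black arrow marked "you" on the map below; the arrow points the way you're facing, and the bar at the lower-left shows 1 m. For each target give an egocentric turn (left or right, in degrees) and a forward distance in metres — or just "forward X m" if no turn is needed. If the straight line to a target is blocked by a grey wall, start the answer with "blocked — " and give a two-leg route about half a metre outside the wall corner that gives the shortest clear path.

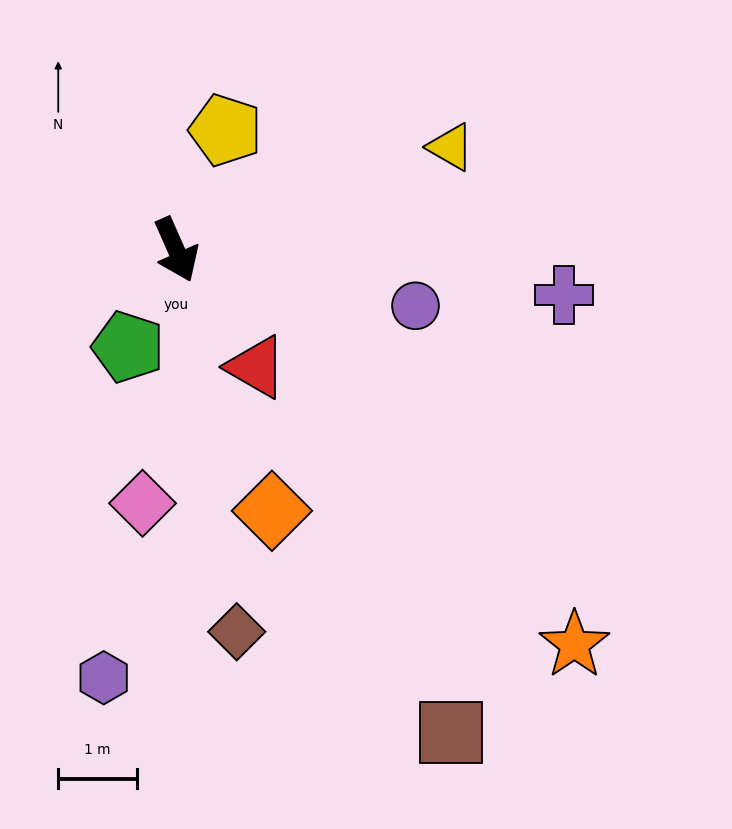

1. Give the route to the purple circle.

turn left 53°, forward 3.1 m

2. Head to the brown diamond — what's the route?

turn right 15°, forward 4.9 m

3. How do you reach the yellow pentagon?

turn left 134°, forward 1.6 m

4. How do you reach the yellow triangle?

turn left 87°, forward 3.7 m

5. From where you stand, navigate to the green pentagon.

turn right 50°, forward 1.4 m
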